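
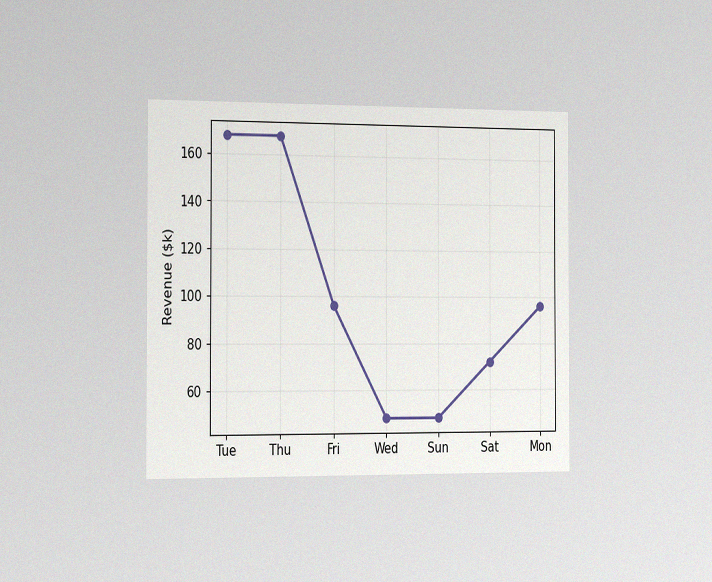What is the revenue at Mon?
$96k

The chart is viewed slightly from the left, with some photo noise. At Mon, the line is at $96k.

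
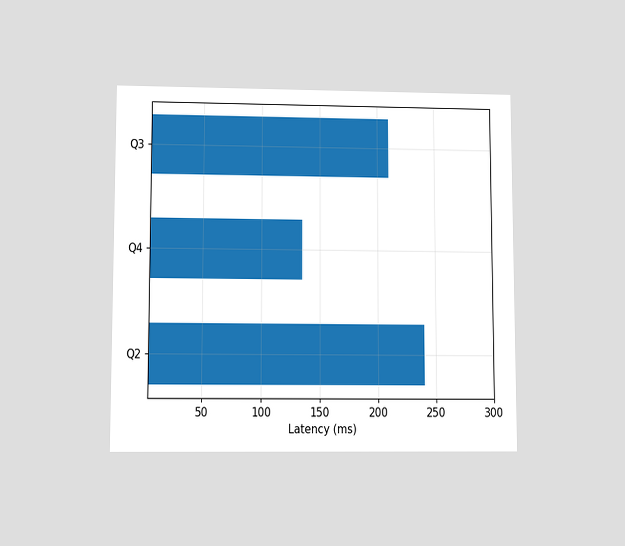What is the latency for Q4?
135ms

The chart is viewed at a slight angle. Reading along the chart's x-axis, the Q4 bar reaches 135ms.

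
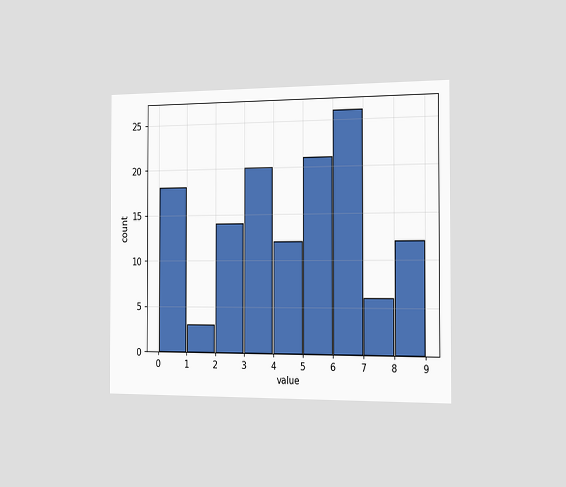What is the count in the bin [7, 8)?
The chart is viewed slightly from the right. The [7, 8) bin has height 6.

6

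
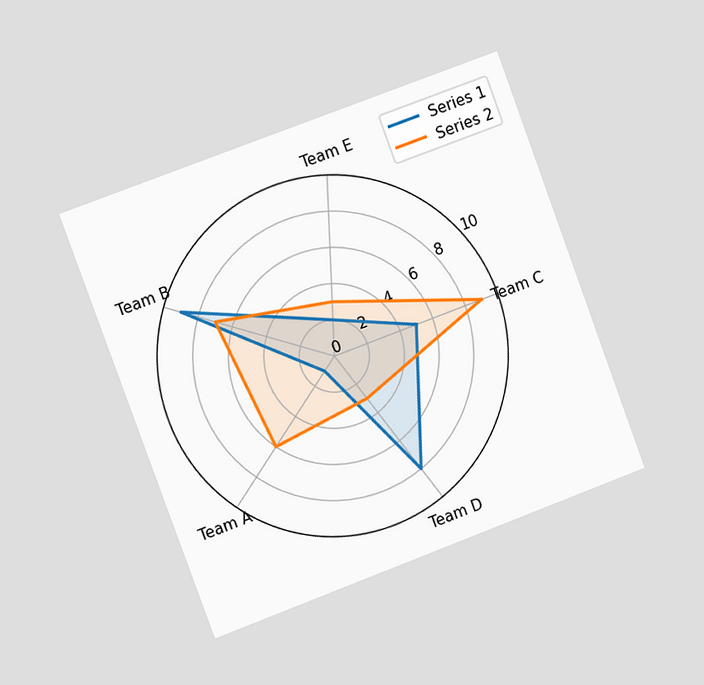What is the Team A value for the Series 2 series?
The chart is tilted about 20° counter-clockwise and viewed slightly from the left. On the Team A axis, Series 2 reaches 6.

6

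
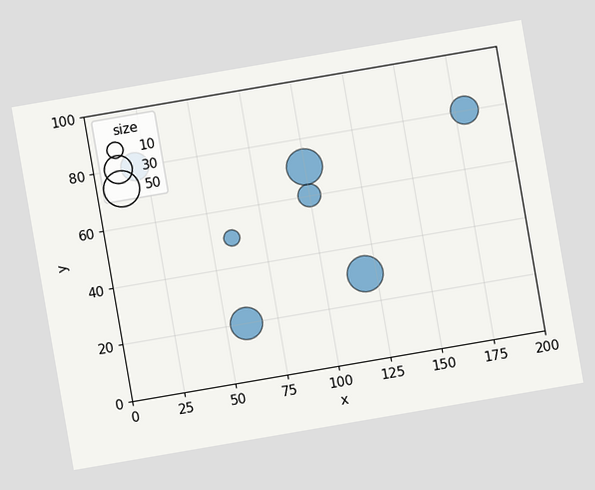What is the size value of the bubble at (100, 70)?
The chart is tilted about 10° counter-clockwise. Matching the bubble at (100, 70) against the size legend gives 50.

50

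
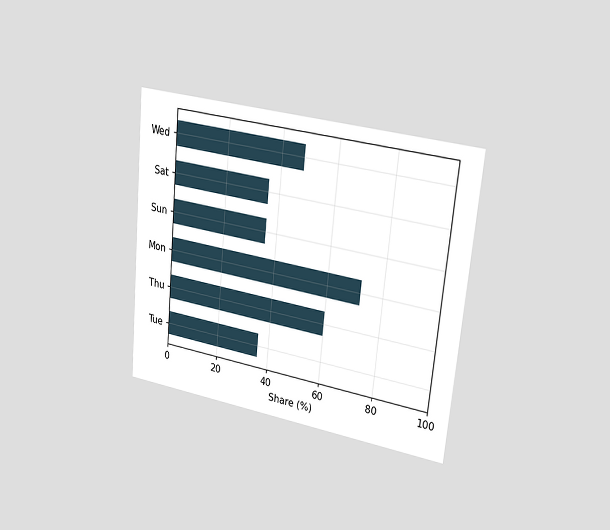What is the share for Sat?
The chart is tilted about 5° clockwise and viewed slightly from the right. Reading along the chart's x-axis, the Sat bar reaches 36%.

36%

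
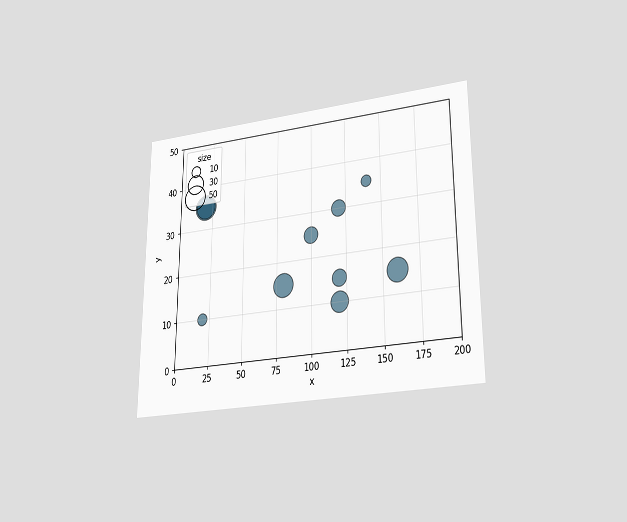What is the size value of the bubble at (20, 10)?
The chart is viewed at a slight angle. Matching the bubble at (20, 10) against the size legend gives 10.

10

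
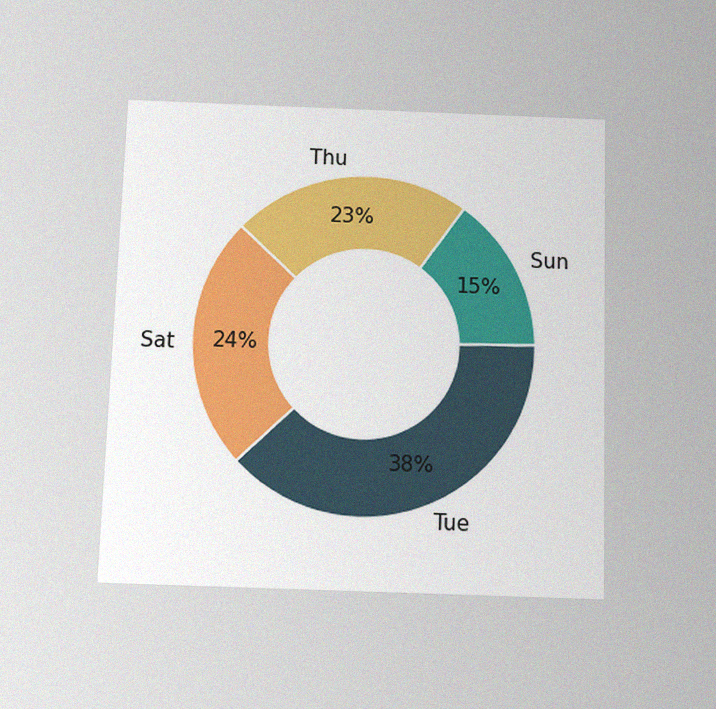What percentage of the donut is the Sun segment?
15%

The chart is viewed slightly from below, with some photo noise. The Sun segment takes up 15% of the ring.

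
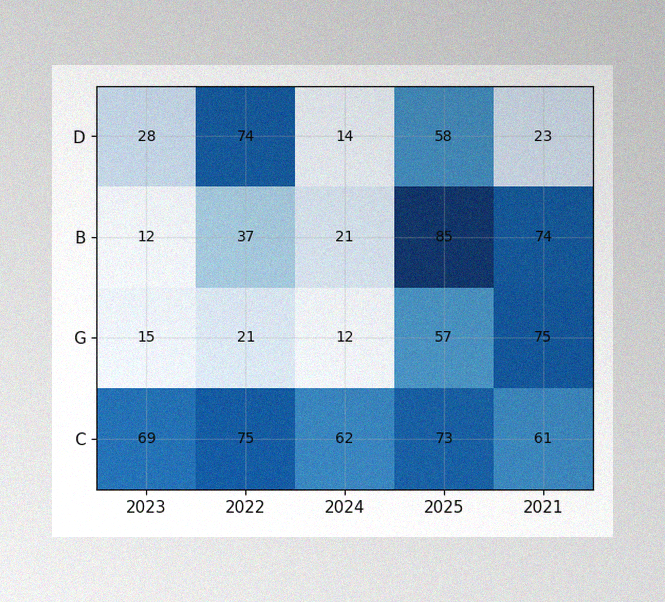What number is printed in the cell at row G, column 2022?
21

The image has some photo noise and uneven lighting. The (G, 2022) cell reads 21.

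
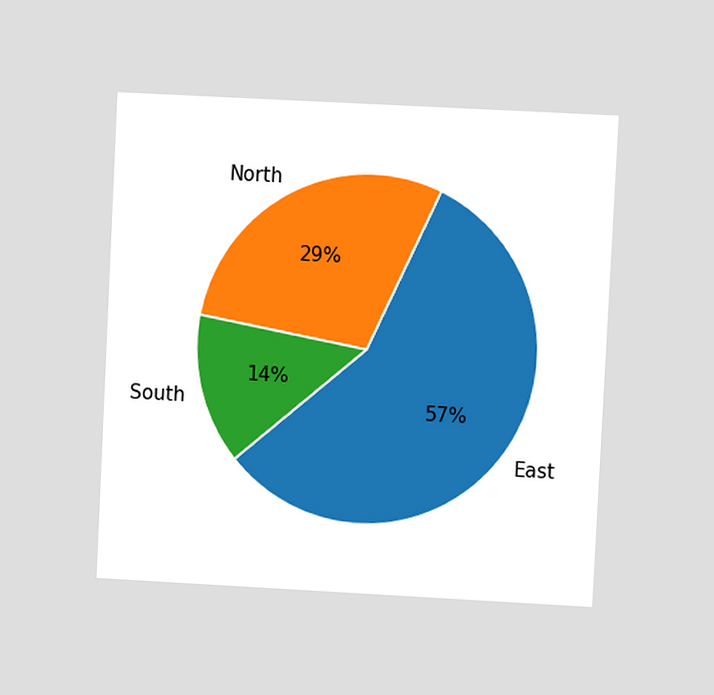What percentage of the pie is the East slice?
The chart is tilted about 3° clockwise and viewed at a slight angle. The East slice takes up 57% of the pie.

57%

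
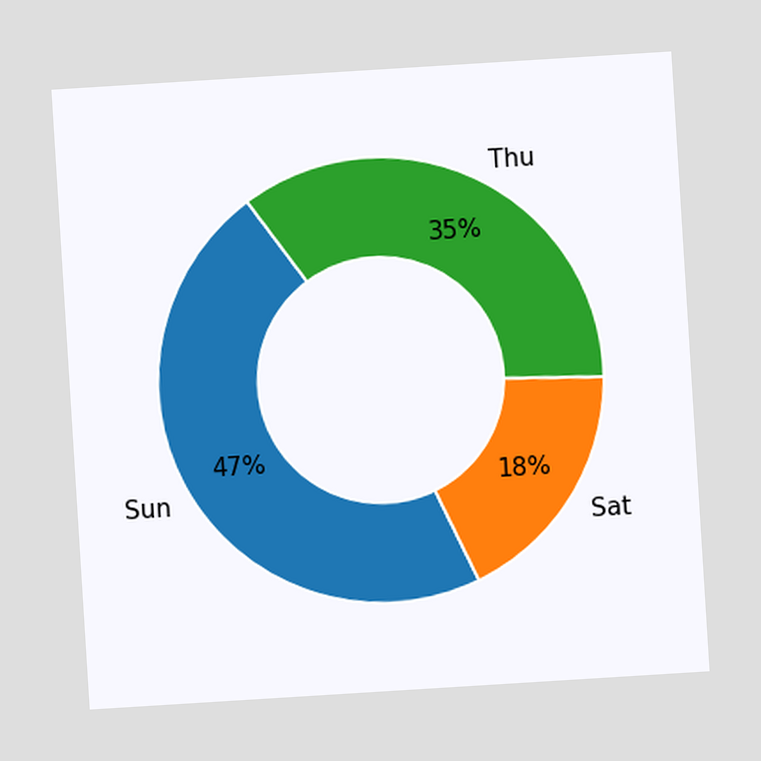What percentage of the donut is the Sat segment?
The chart is tilted about 4° counter-clockwise. The Sat segment takes up 18% of the ring.

18%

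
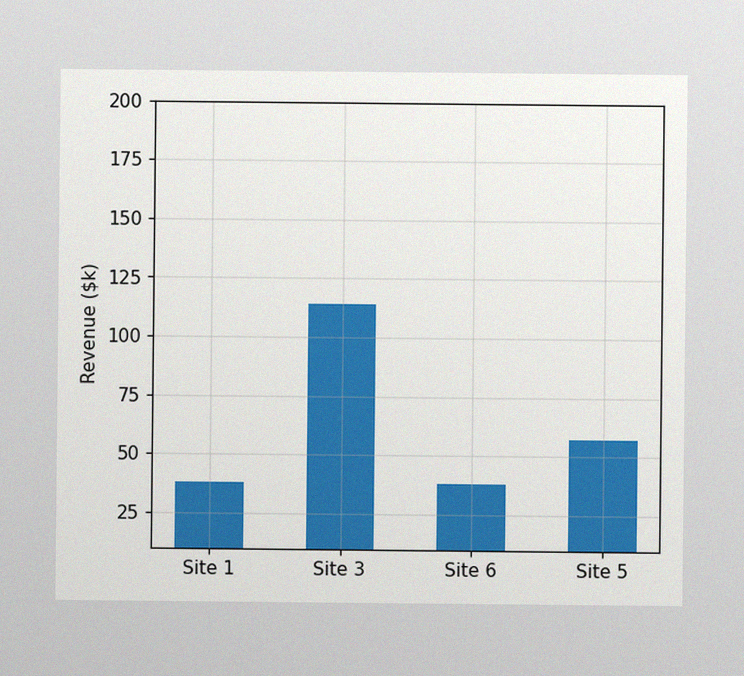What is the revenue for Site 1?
$38k

The image has some photo noise and uneven lighting. Reading along the chart's y-axis, the Site 1 bar reaches $38k.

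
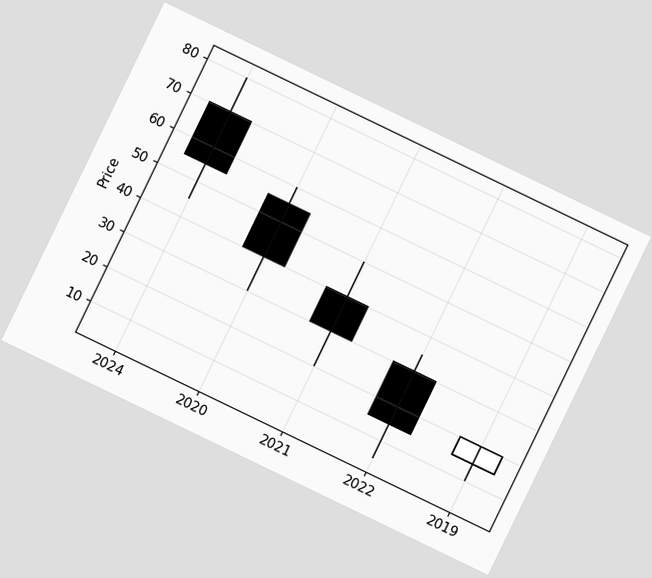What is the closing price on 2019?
20

The chart is tilted about 26° clockwise. The 2019 candle closes at 20.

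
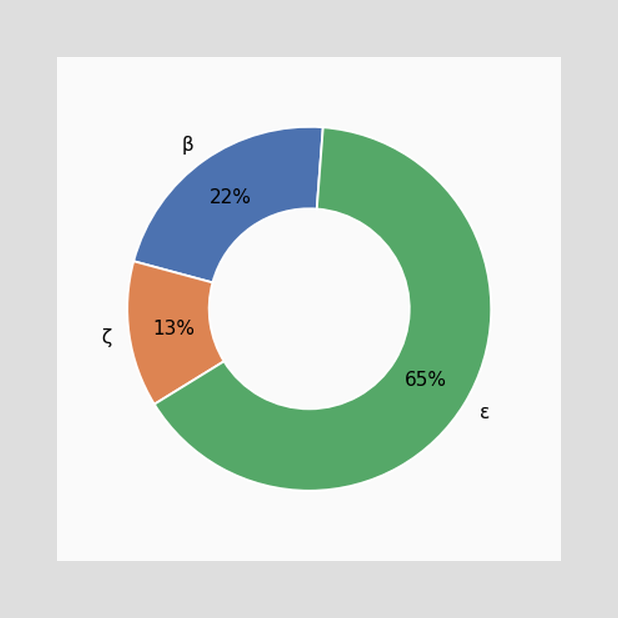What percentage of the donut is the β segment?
22%

The β segment takes up 22% of the ring.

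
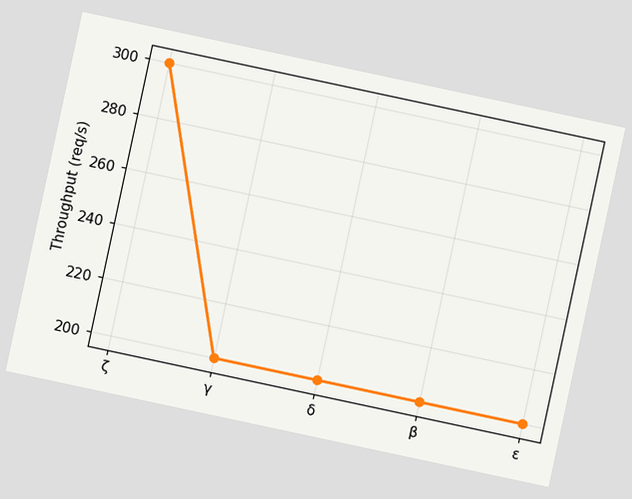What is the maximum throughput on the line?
300req/s

The chart is tilted about 12° clockwise. The highest point is at ζ, and reading across to the y-axis gives 300req/s.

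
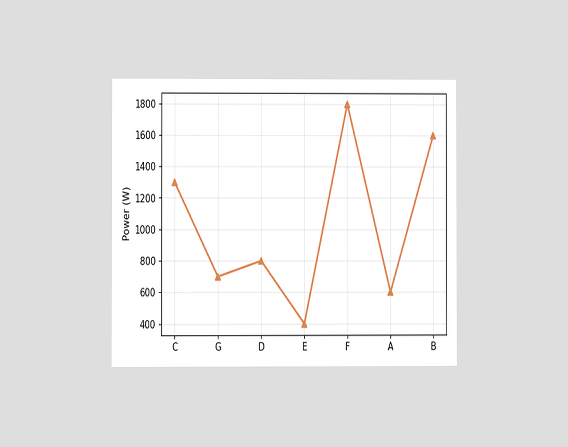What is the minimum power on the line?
400W

The chart is viewed at a slight angle. The lowest point is at E, and reading across to the y-axis gives 400W.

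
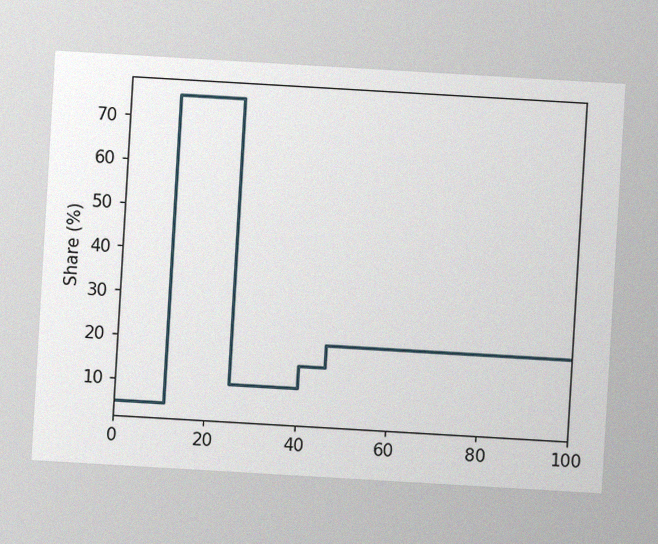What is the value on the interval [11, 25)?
75%

The chart is tilted about 3° clockwise, with some photo noise. On [11, 25) the step sits at 75%.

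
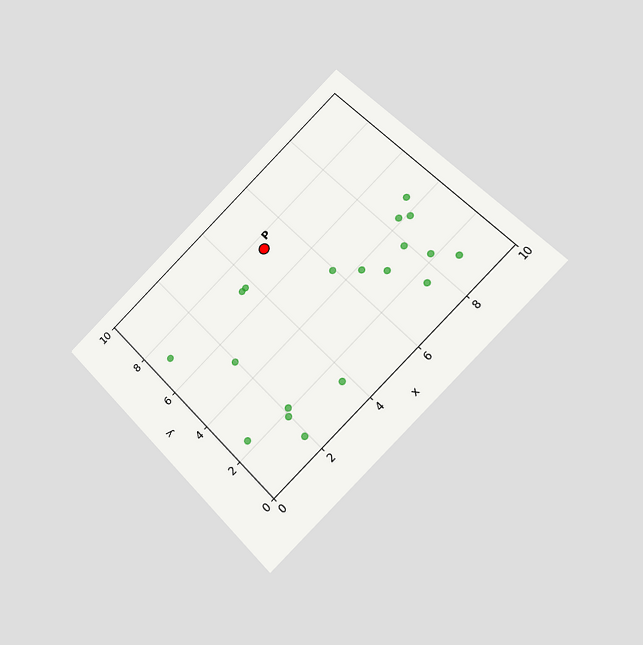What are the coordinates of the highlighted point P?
(5, 7.5)

The chart is tilted about 44° counter-clockwise and viewed at a slight angle. Following the gridlines from P to each axis, P sits at (5, 7.5).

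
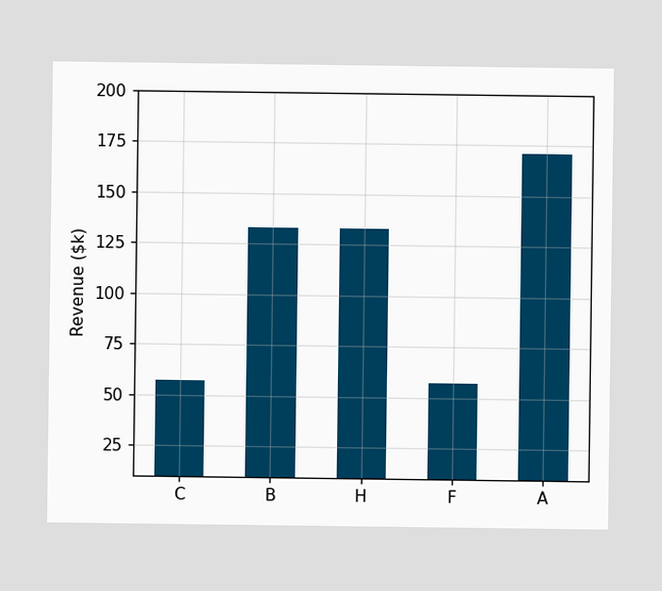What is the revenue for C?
$57k

Reading along the chart's y-axis, the C bar reaches $57k.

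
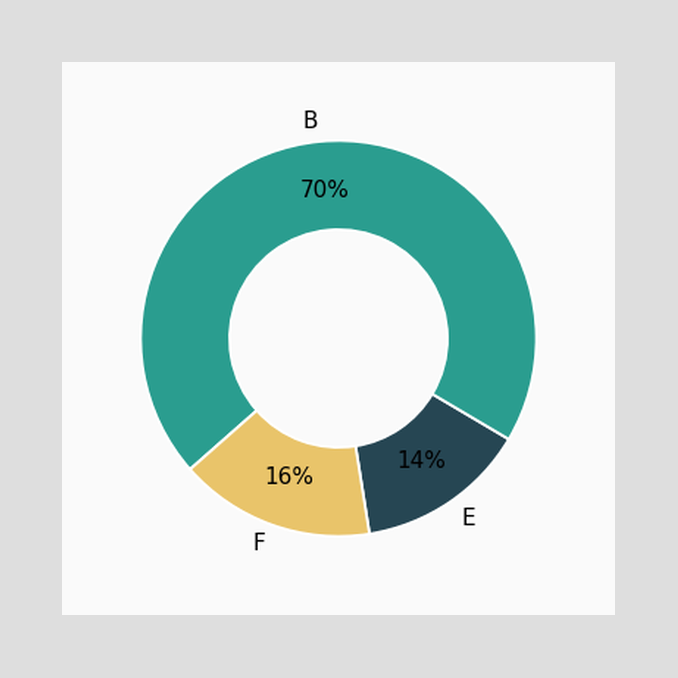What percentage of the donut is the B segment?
The B segment takes up 70% of the ring.

70%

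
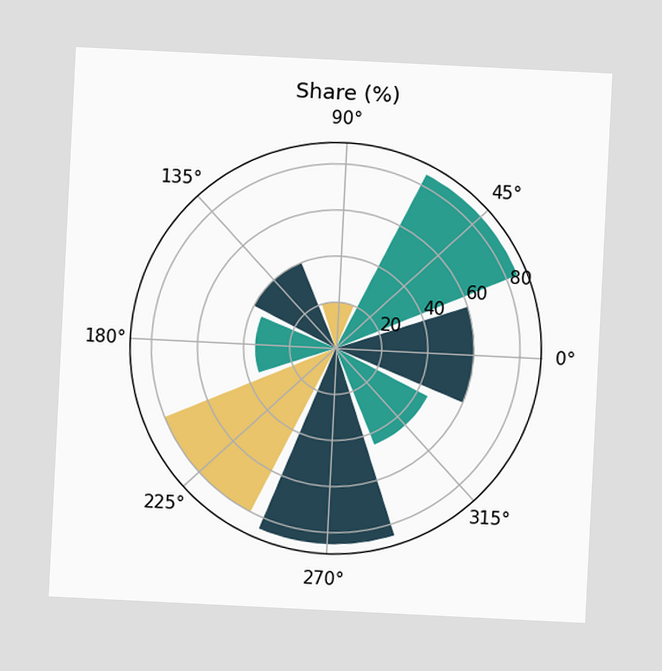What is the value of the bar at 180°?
The chart is tilted about 3° clockwise. The bar at 180° reaches 35% on the radial axis.

35%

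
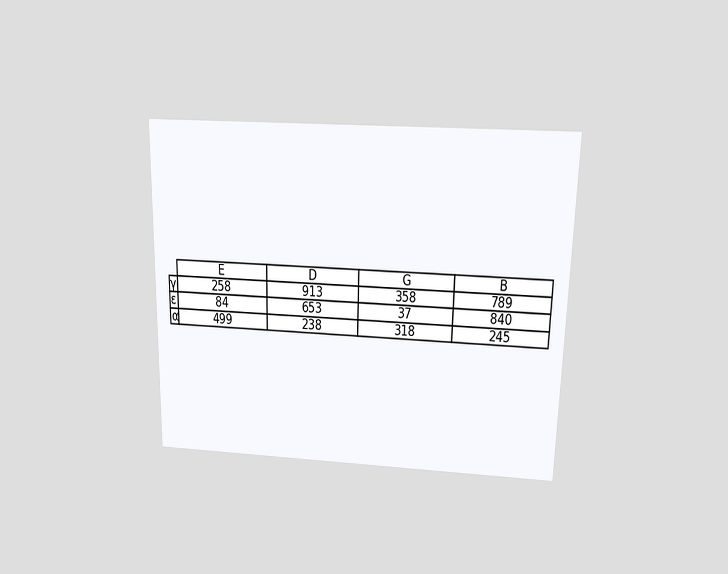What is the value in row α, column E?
The chart is viewed slightly from above. The (α, E) cell reads 499.

499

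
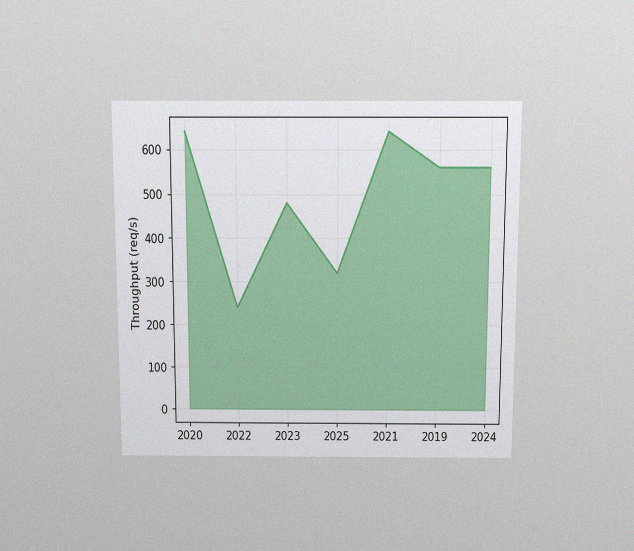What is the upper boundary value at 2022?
240req/s

The chart is viewed slightly from above, with some photo noise. At 2022 the upper boundary is at 240req/s.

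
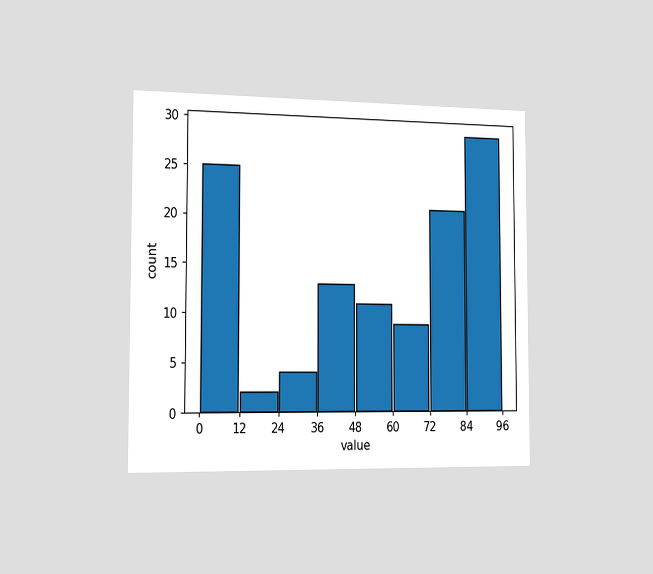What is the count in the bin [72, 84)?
The chart is viewed slightly from the left. The [72, 84) bin has height 21.

21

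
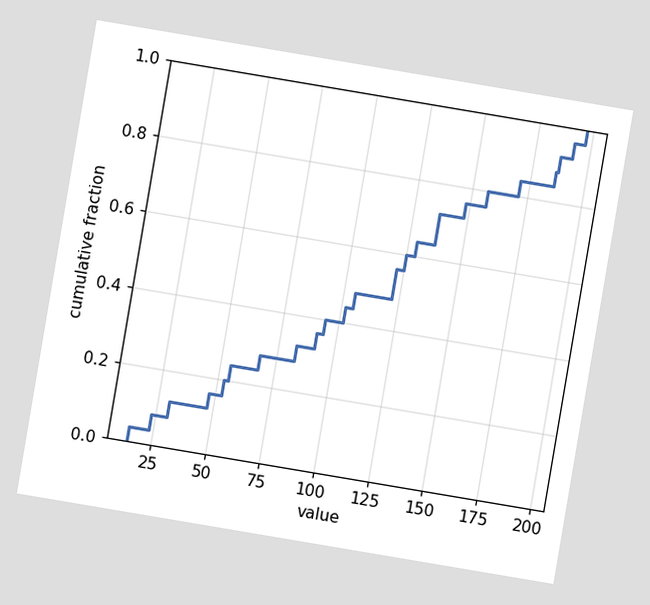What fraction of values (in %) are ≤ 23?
The chart is tilted about 10° clockwise. At x=23 the ECDF step is at 8%.

8%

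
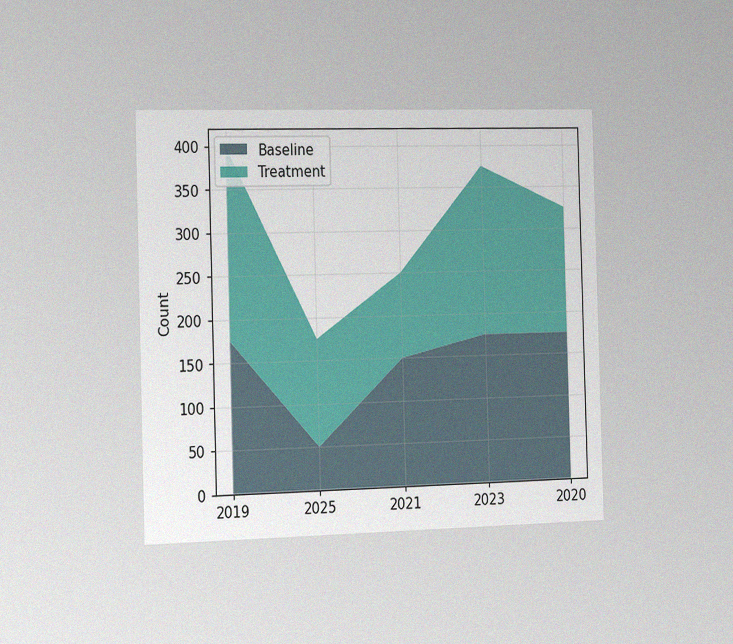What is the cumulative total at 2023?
375

The chart is viewed slightly from the left, with some photo noise. The stacked total at 2023 reaches 375.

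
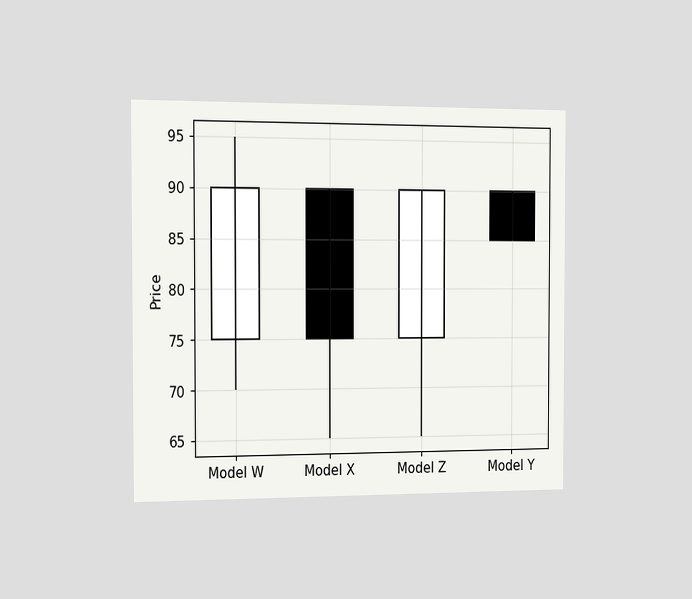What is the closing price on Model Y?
The chart is viewed slightly from the left. The Model Y candle closes at 85.

85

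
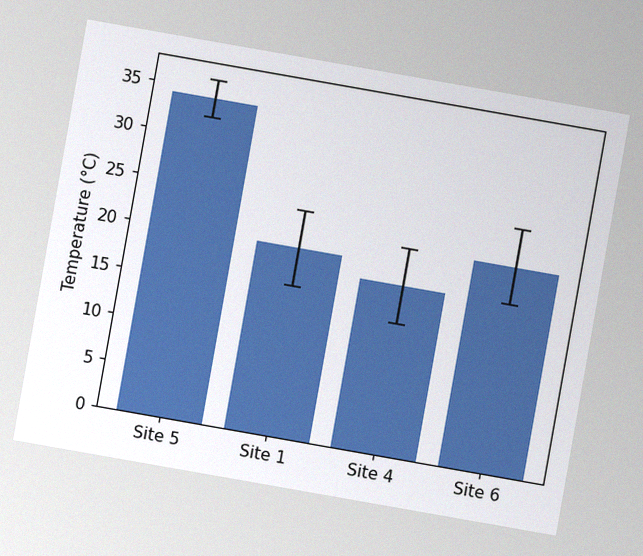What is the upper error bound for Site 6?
26°C

The chart is tilted about 10° clockwise, with some photo noise. The Site 6 bar's upper whisker reaches 26°C.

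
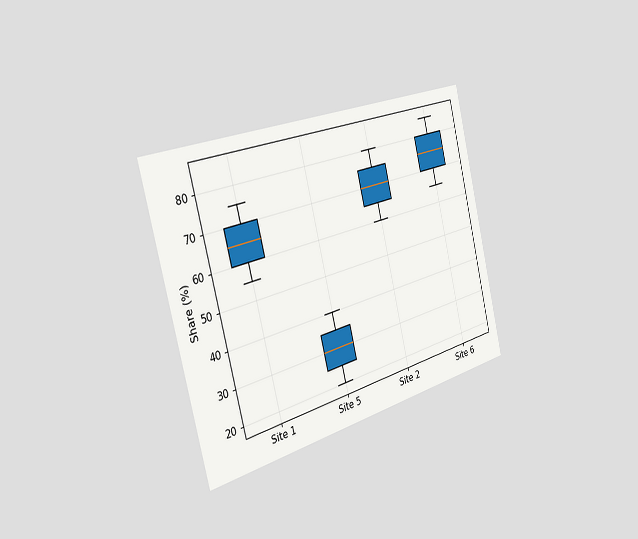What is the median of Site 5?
The chart is tilted about 14° counter-clockwise and viewed slightly from the left. The median line in the Site 5 box sits at 30%.

30%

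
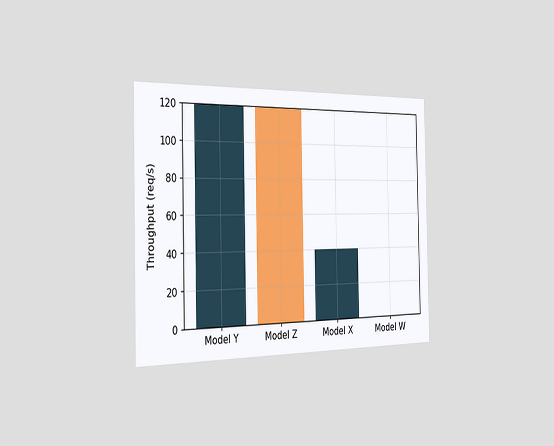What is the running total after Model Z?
The chart is viewed slightly from the left. After Model Z the running total reaches 0req/s.

0req/s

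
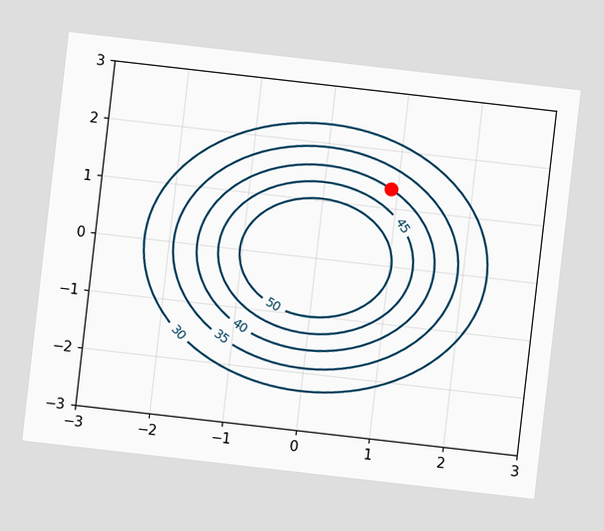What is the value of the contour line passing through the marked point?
The chart is tilted about 7° clockwise. The marked point sits on the contour labelled 40.

40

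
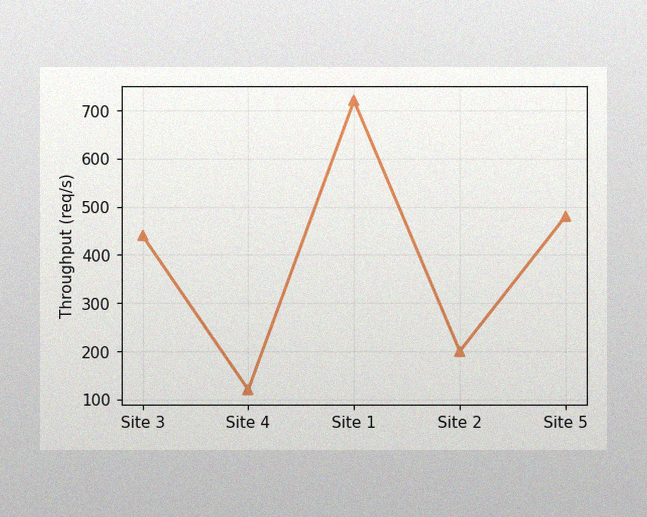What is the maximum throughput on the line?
The image has some photo noise and uneven lighting. The highest point is at Site 1, and reading across to the y-axis gives 720req/s.

720req/s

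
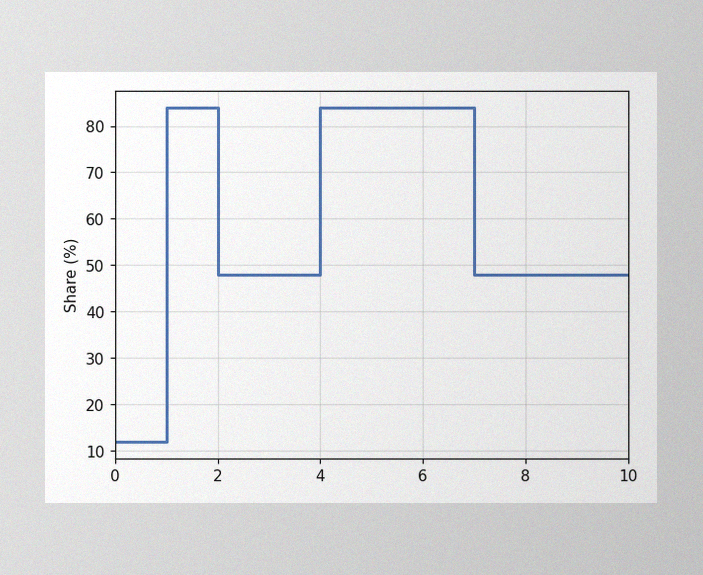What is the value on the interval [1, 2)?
The image has some photo noise and uneven lighting. On [1, 2) the step sits at 84%.

84%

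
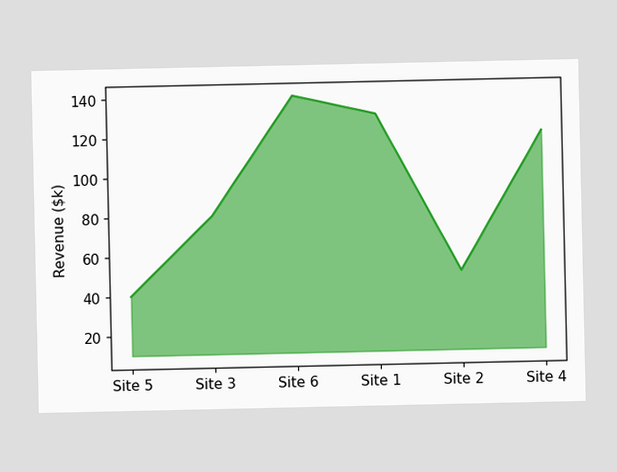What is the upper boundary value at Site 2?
At Site 2 the upper boundary is at $50k.

$50k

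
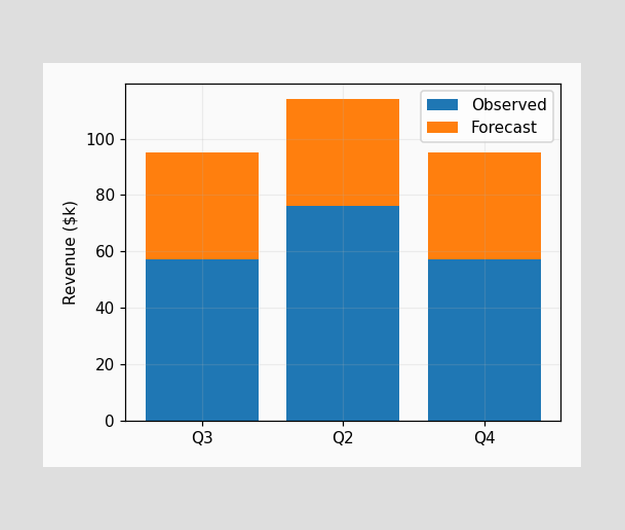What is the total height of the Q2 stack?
$114k

The Q2 stack's top reaches $114k on the y-axis.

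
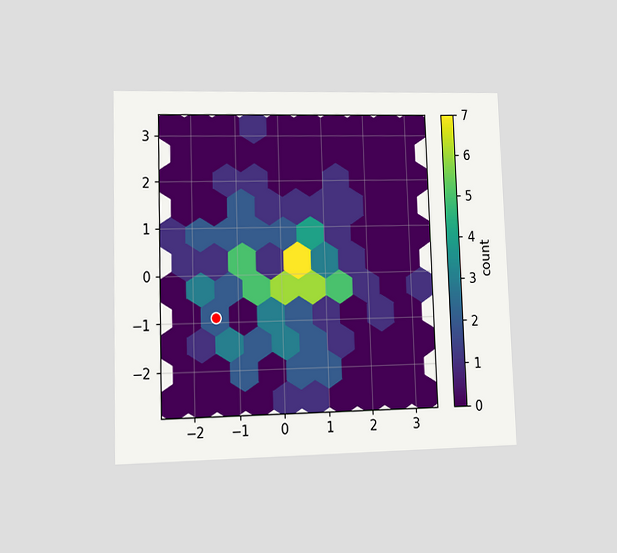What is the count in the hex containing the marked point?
The chart is viewed at a slight angle. The marked hex reads 2 on the colorbar.

2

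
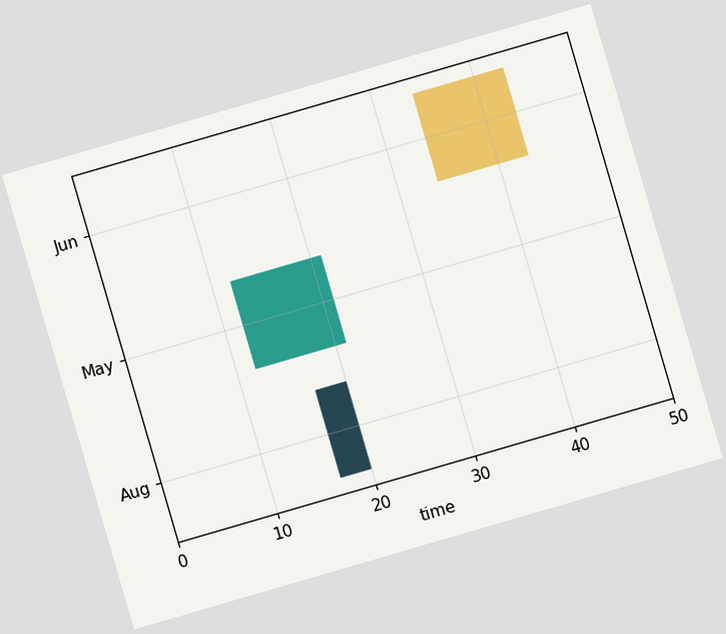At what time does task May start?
The chart is tilted about 16° counter-clockwise. The May bar begins at t=12.

12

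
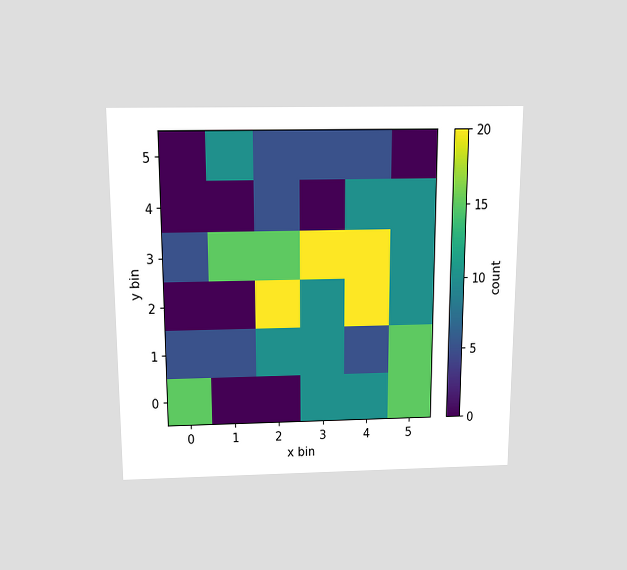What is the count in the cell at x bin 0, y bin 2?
The chart is viewed slightly from above. Matching the cell (0, 2) against the colorbar gives 0.

0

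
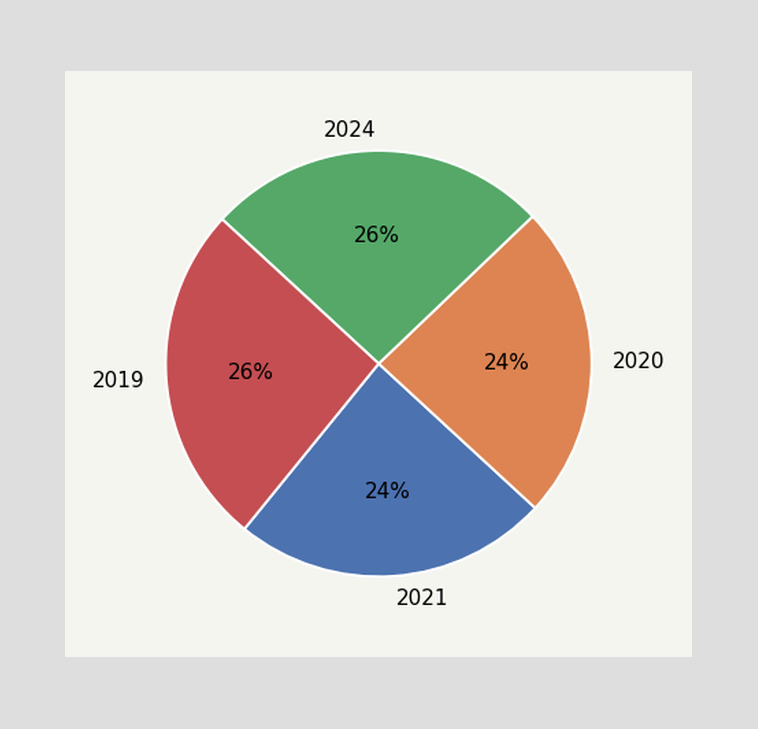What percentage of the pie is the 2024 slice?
The 2024 slice takes up 26% of the pie.

26%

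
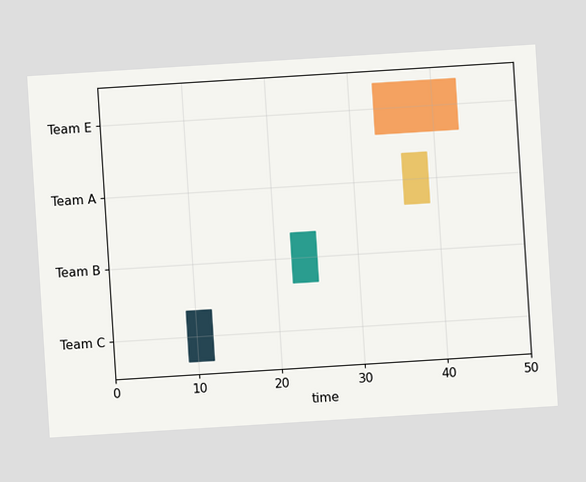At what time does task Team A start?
The chart is tilted about 4° counter-clockwise. The Team A bar begins at t=36.

36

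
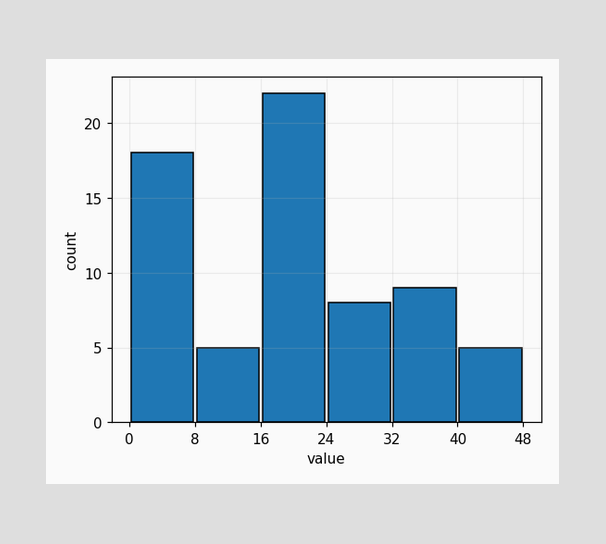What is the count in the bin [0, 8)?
The [0, 8) bin has height 18.

18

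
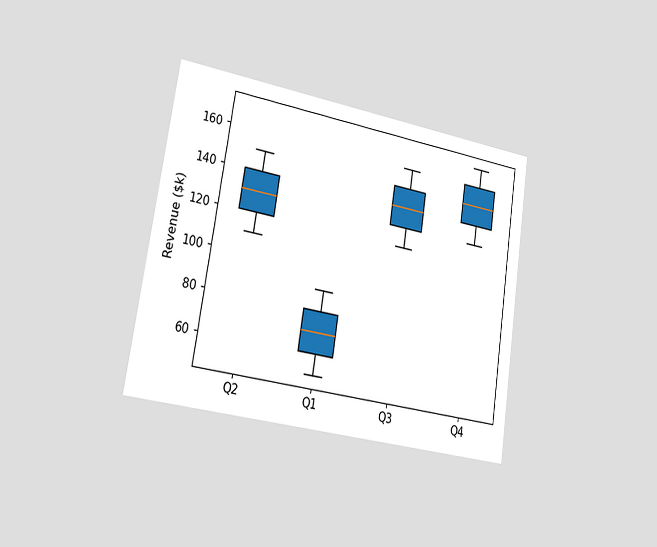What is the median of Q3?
$140k

The chart is tilted about 9° clockwise and viewed slightly from the left. The median line in the Q3 box sits at $140k.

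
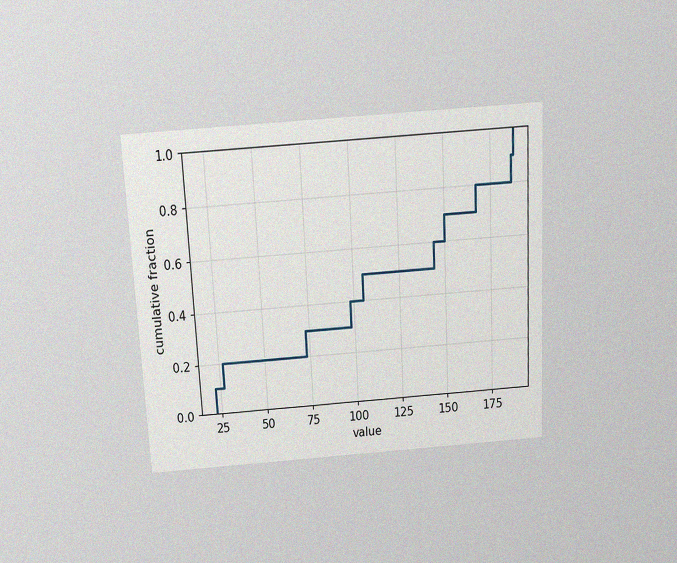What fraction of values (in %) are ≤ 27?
20%

The chart is tilted about 3° counter-clockwise and viewed slightly from above, with some photo noise. At x=27 the ECDF step is at 20%.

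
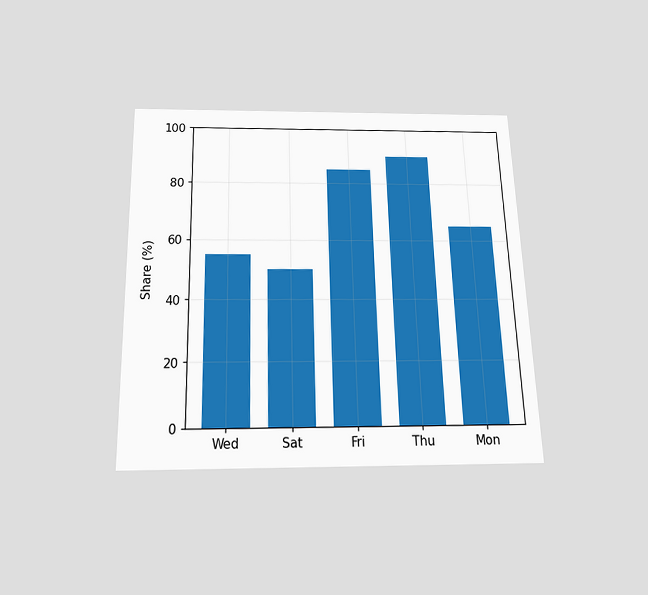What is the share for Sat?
The chart is viewed slightly from below. Reading along the chart's y-axis, the Sat bar reaches 50%.

50%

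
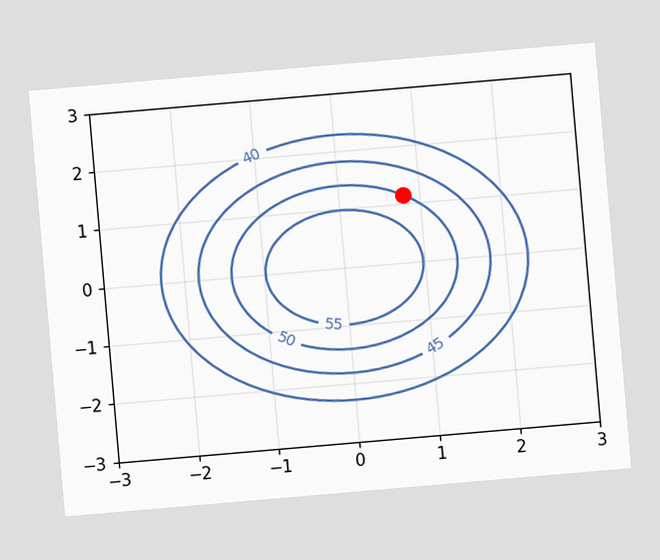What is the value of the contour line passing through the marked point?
50

The chart is tilted about 5° counter-clockwise. The marked point sits on the contour labelled 50.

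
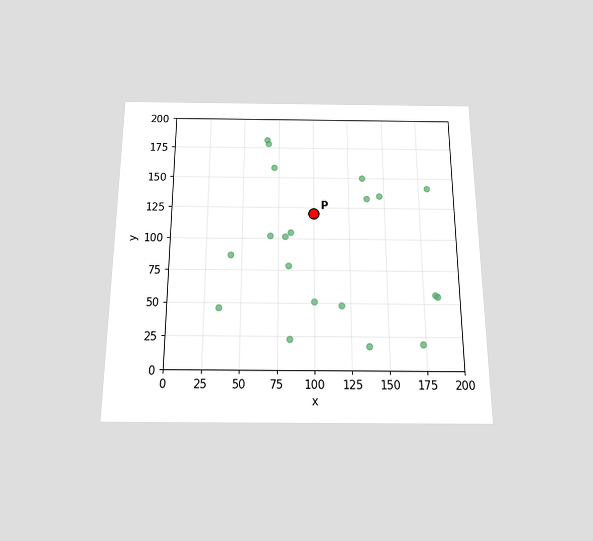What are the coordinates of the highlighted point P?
The chart is viewed slightly from below. Following the gridlines from P to each axis, P sits at (100, 120).

(100, 120)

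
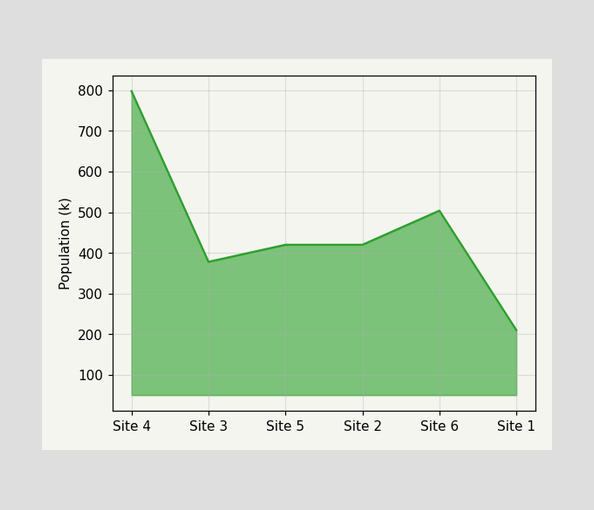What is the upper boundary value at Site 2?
At Site 2 the upper boundary is at 420k.

420k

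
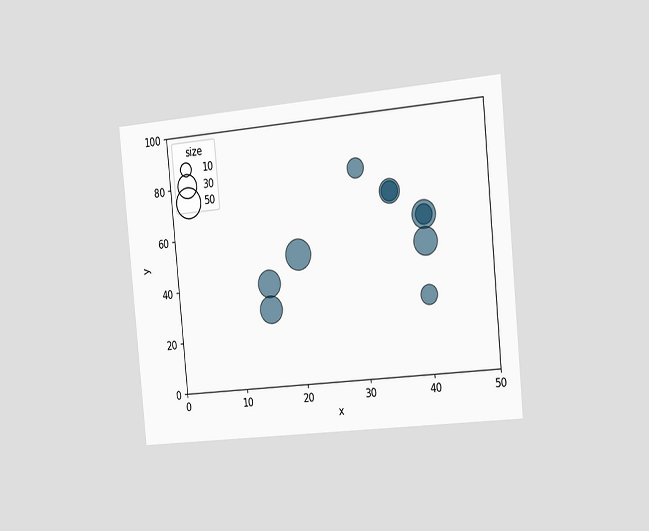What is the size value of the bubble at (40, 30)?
The chart is tilted about 5° counter-clockwise and viewed slightly from the right. Matching the bubble at (40, 30) against the size legend gives 20.

20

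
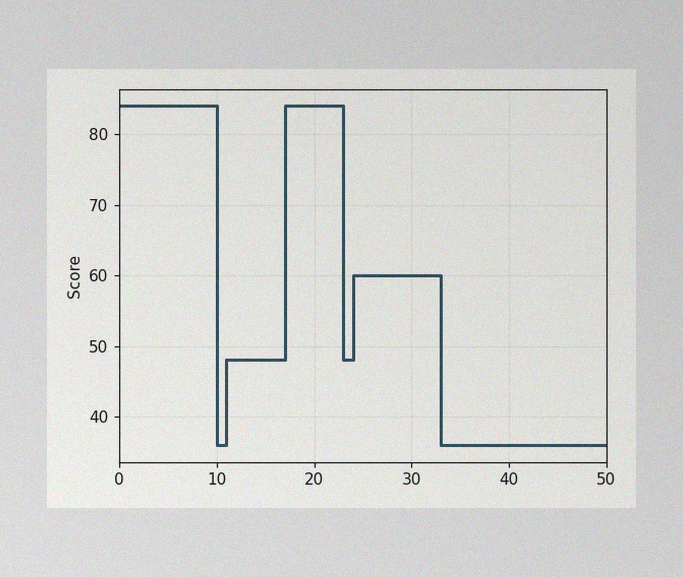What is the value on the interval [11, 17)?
The image has some photo noise and uneven lighting. On [11, 17) the step sits at 48.

48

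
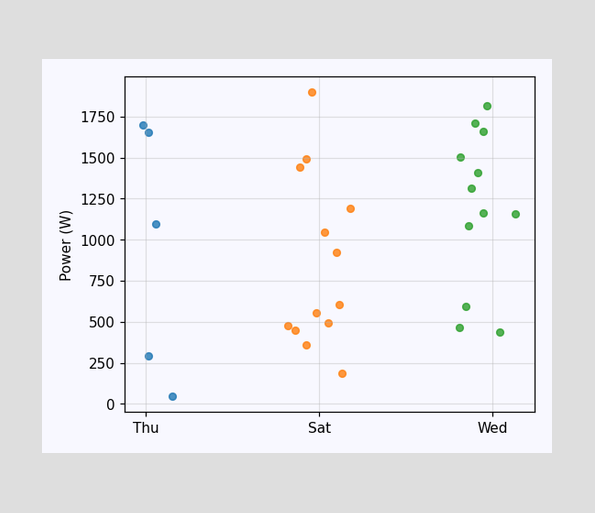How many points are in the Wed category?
12

Counting the markers in the Wed column gives 12.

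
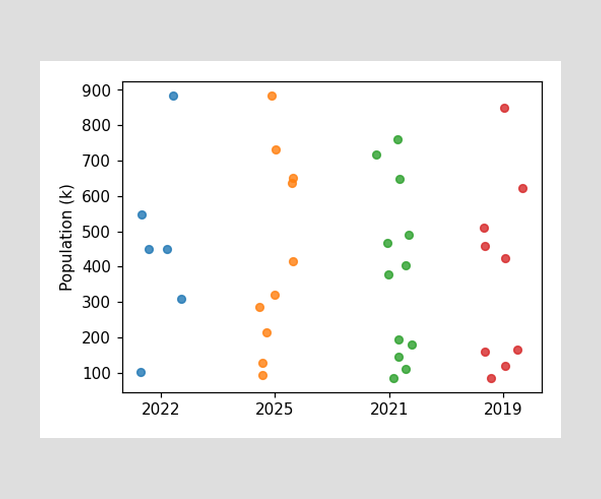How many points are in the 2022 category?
Counting the markers in the 2022 column gives 6.

6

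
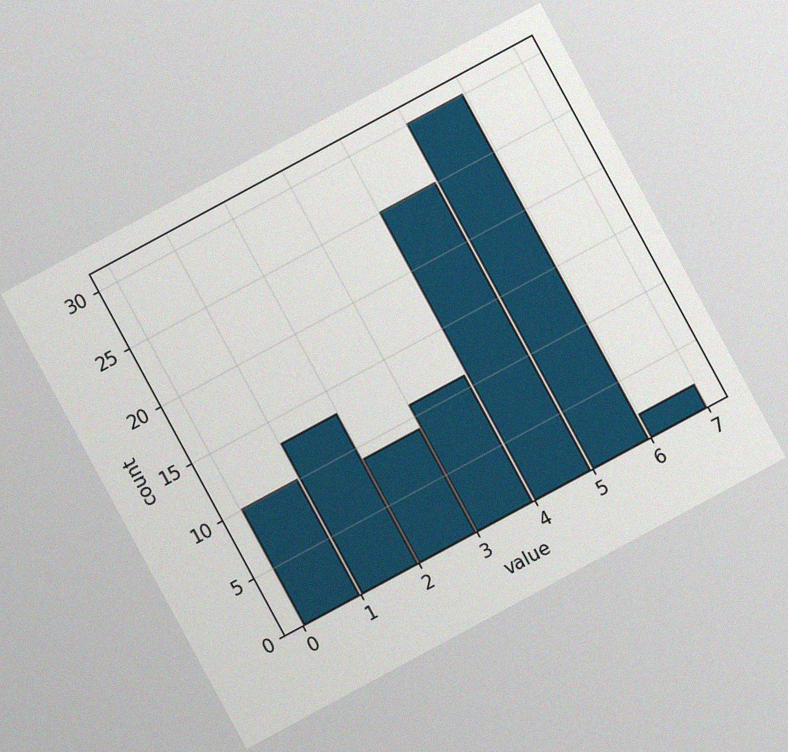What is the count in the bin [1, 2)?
13

The chart is tilted about 28° counter-clockwise, with some photo noise. The [1, 2) bin has height 13.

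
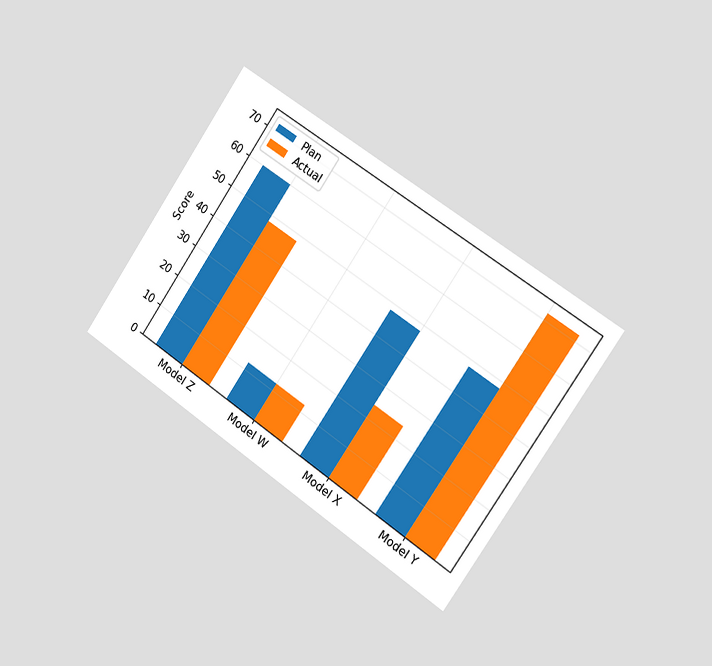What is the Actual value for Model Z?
The chart is tilted about 34° clockwise and viewed slightly from the right. The Actual bar at Model Z reaches 48 on the y-axis.

48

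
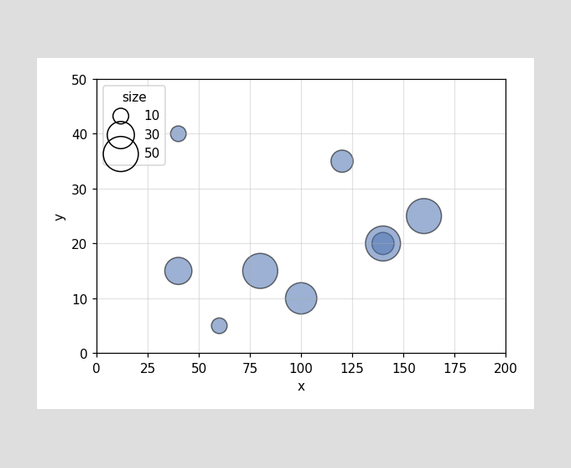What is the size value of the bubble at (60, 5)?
Matching the bubble at (60, 5) against the size legend gives 10.

10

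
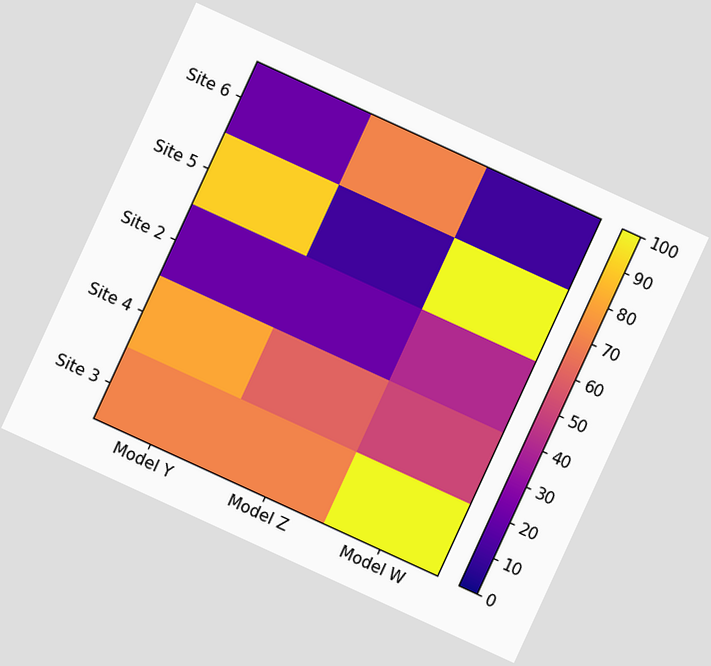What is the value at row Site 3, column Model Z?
The chart is tilted about 25° clockwise. Matching cell (Site 3, Model Z) against the colorbar gives 70.

70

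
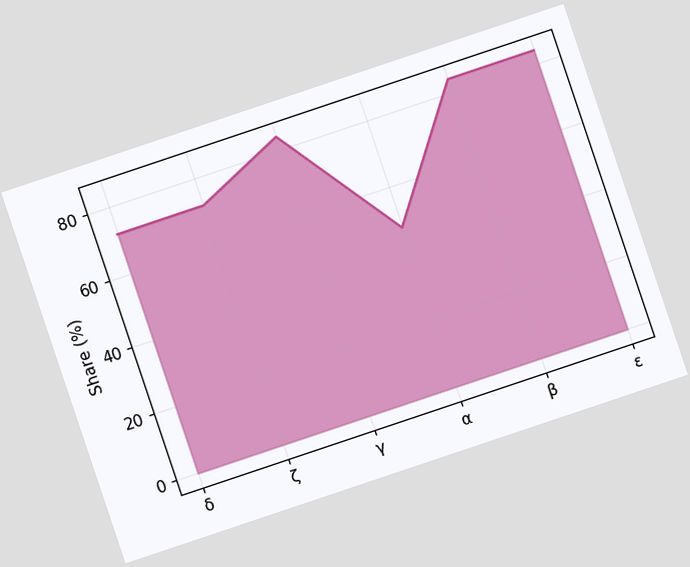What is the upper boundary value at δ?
72%

The chart is tilted about 19° counter-clockwise. At δ the upper boundary is at 72%.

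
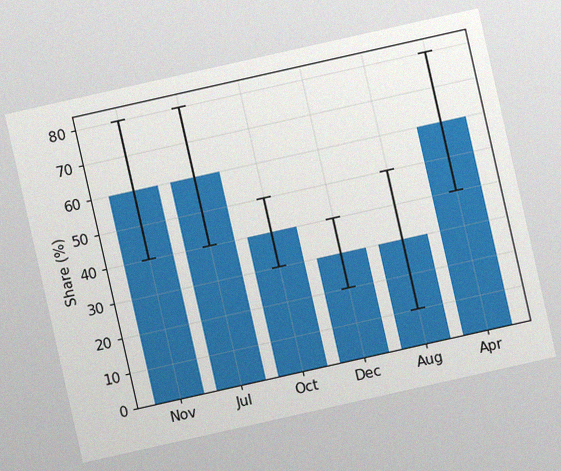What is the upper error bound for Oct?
50%

The chart is tilted about 13° counter-clockwise, with some photo noise. The Oct bar's upper whisker reaches 50%.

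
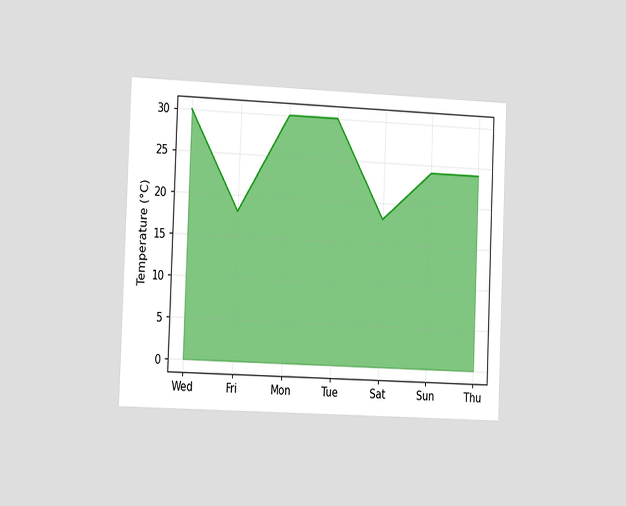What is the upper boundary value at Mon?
The chart is tilted about 2° clockwise and viewed slightly from the left. At Mon the upper boundary is at 30°C.

30°C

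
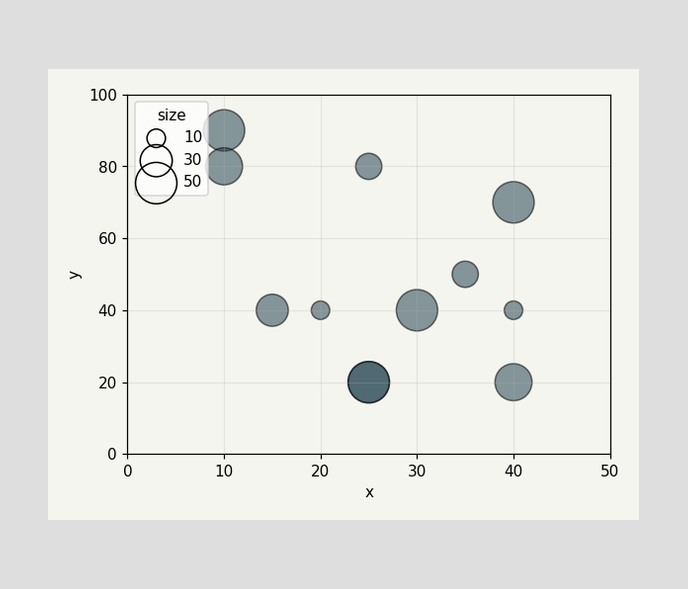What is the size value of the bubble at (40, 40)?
Matching the bubble at (40, 40) against the size legend gives 10.

10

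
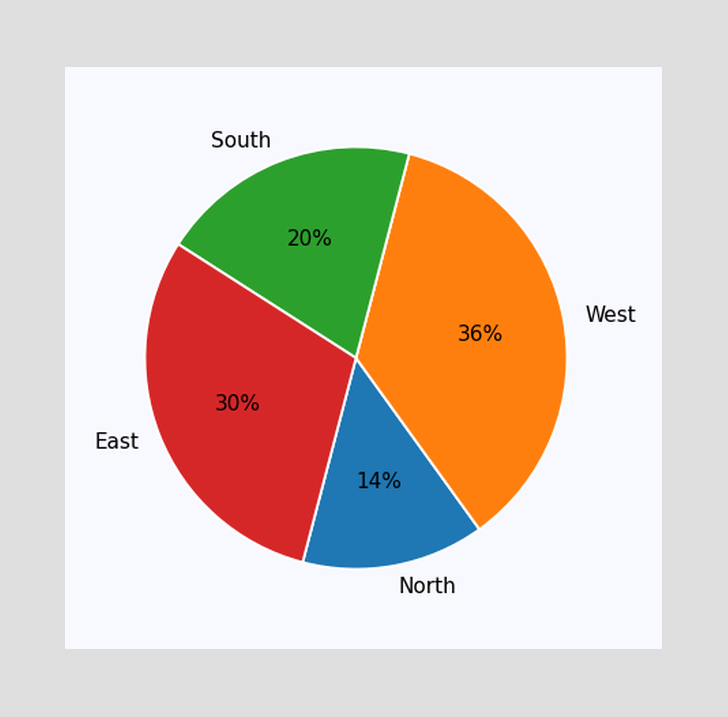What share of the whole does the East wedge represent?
30%

The East slice takes up 30% of the pie.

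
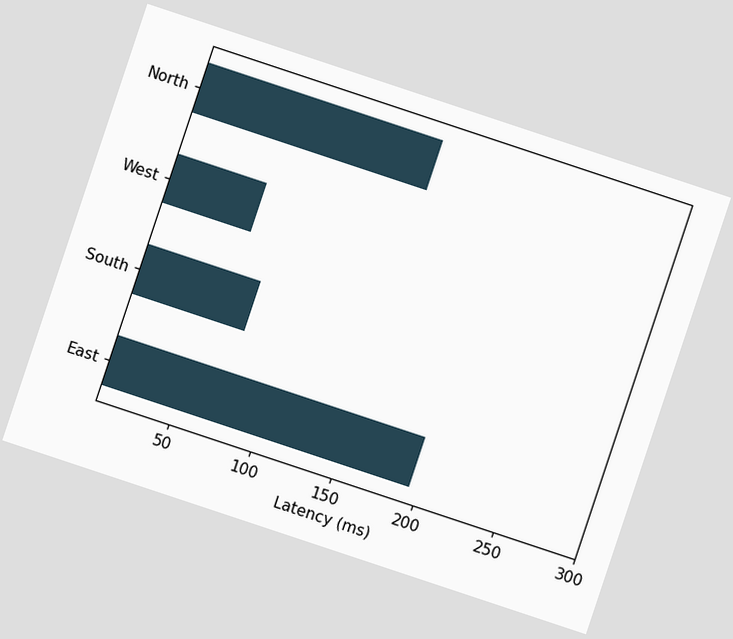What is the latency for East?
195ms

The chart is tilted about 18° clockwise. Reading along the chart's x-axis, the East bar reaches 195ms.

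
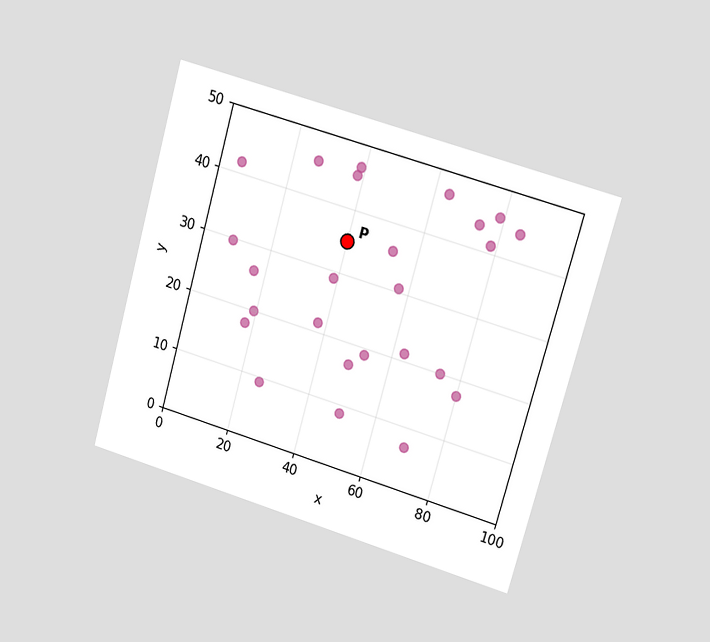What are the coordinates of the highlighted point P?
(40, 35)

The chart is tilted about 16° clockwise and viewed at a slight angle. Following the gridlines from P to each axis, P sits at (40, 35).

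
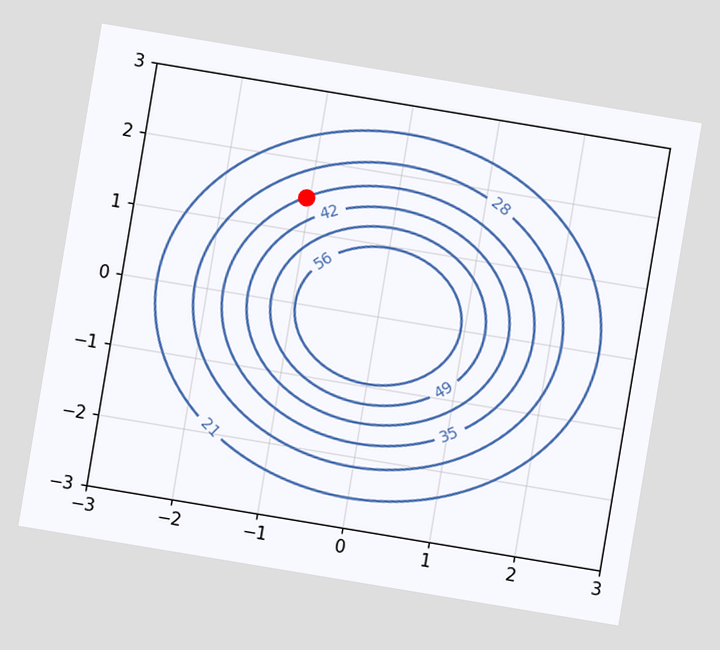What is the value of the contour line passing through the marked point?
35

The chart is tilted about 9° clockwise. The marked point sits on the contour labelled 35.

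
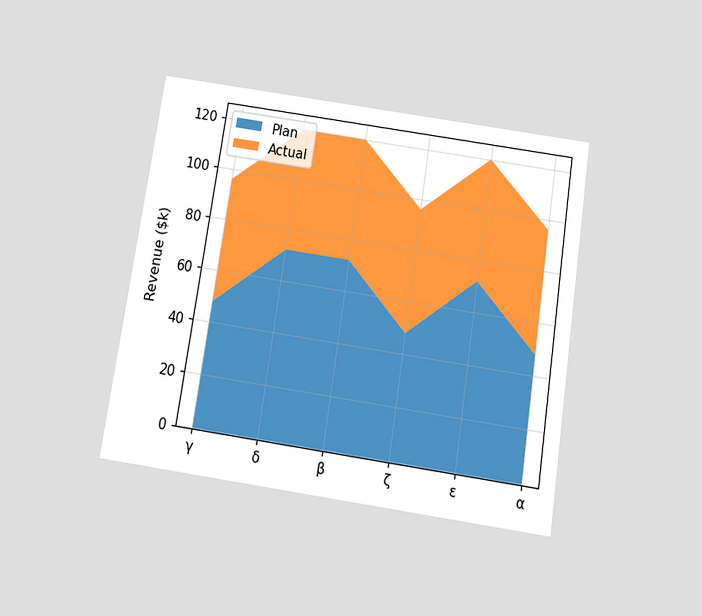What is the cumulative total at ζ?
The chart is tilted about 9° clockwise and viewed slightly from below. The stacked total at ζ reaches $96k.

$96k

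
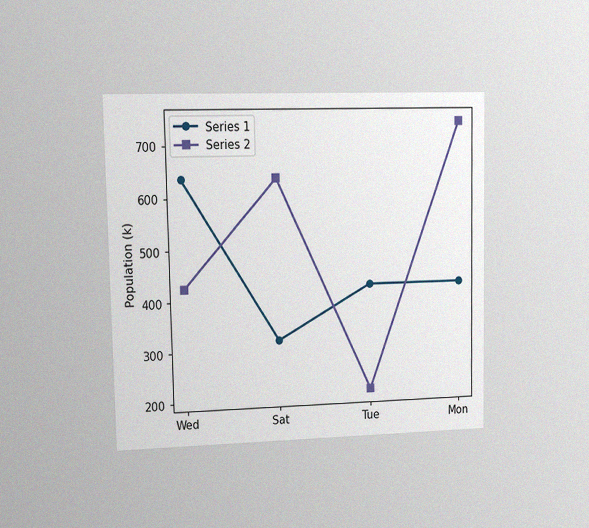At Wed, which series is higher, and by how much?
The chart is viewed at a slight angle, with some photo noise. At Wed, Series 1 sits above the other line by 212k.

Series 1, by 212k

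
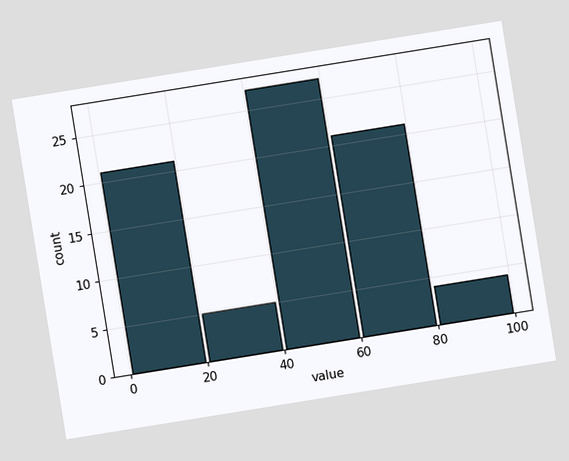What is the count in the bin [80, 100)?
4

The chart is tilted about 9° counter-clockwise. The [80, 100) bin has height 4.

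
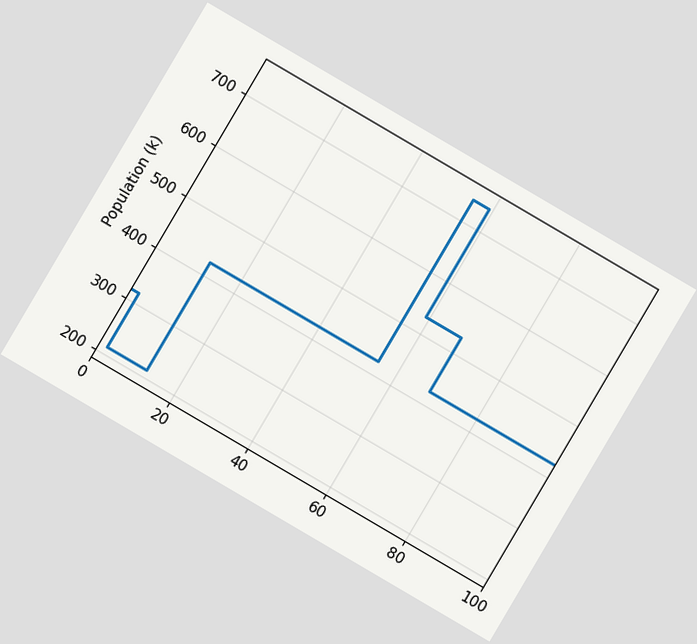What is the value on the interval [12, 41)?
424k

The chart is tilted about 30° clockwise. On [12, 41) the step sits at 424k.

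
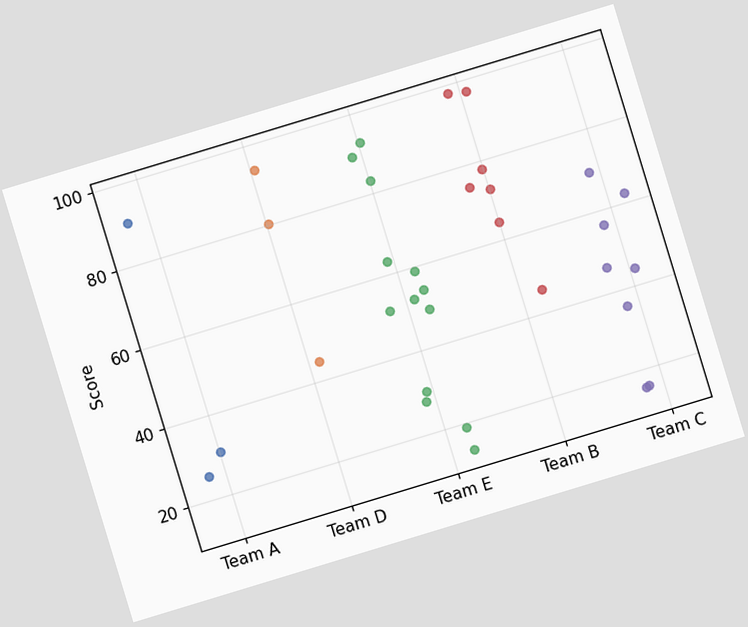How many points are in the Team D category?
3

The chart is tilted about 17° counter-clockwise. Counting the markers in the Team D column gives 3.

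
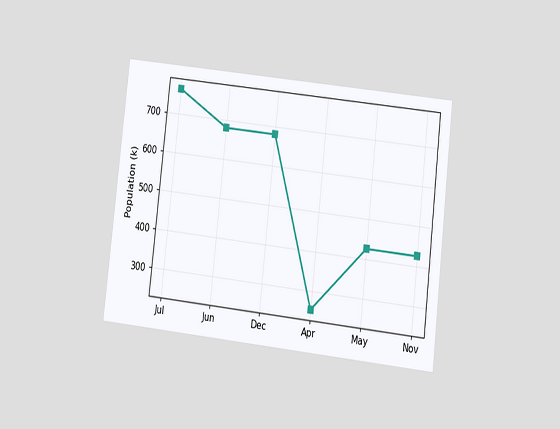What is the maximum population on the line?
765k

The chart is tilted about 7° clockwise and viewed at a slight angle. The highest point is at Jul, and reading across to the y-axis gives 765k.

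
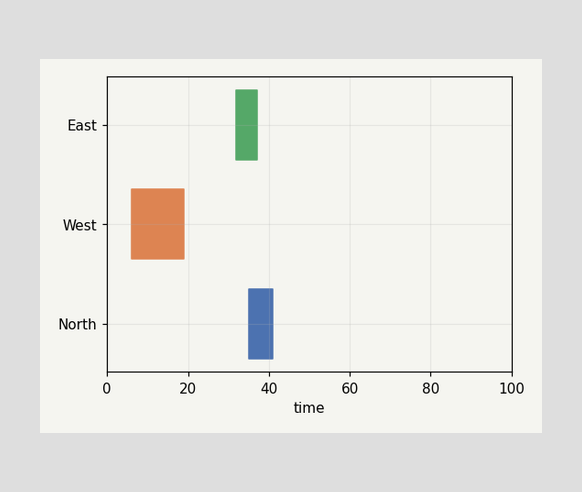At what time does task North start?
The North bar begins at t=35.

35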